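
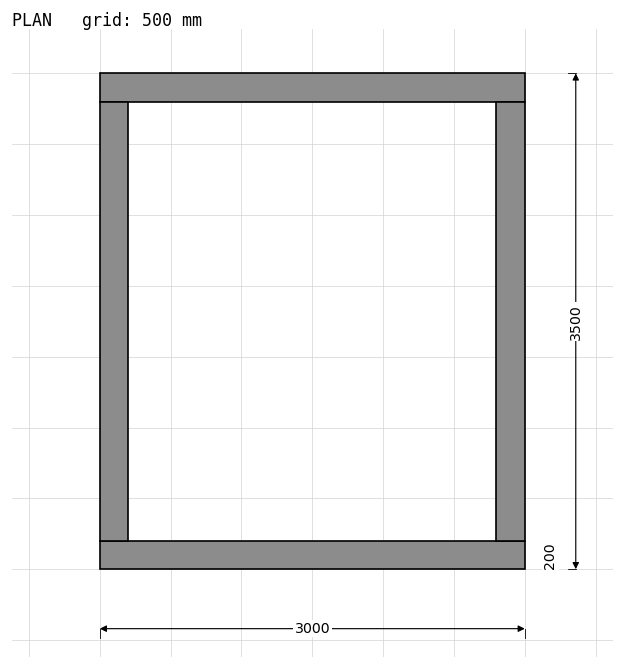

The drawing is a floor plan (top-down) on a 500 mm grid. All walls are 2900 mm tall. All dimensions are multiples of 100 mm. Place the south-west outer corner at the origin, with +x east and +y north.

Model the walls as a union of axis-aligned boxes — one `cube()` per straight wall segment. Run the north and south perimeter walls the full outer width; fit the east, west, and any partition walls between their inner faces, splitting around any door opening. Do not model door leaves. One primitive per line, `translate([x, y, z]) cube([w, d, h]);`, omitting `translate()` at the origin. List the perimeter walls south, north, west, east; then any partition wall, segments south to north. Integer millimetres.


cube([3000, 200, 2900]);
translate([0, 3300, 0]) cube([3000, 200, 2900]);
translate([0, 200, 0]) cube([200, 3100, 2900]);
translate([2800, 200, 0]) cube([200, 3100, 2900]);


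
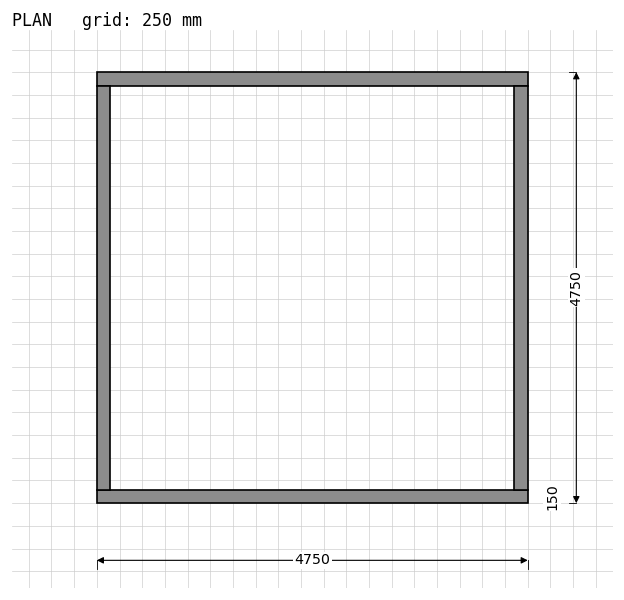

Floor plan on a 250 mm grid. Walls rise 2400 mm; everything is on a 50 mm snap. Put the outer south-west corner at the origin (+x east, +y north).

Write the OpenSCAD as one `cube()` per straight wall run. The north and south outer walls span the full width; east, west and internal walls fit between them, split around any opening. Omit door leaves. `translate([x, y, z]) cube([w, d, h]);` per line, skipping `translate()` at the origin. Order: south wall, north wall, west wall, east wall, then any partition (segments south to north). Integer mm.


cube([4750, 150, 2400]);
translate([0, 4600, 0]) cube([4750, 150, 2400]);
translate([0, 150, 0]) cube([150, 4450, 2400]);
translate([4600, 150, 0]) cube([150, 4450, 2400]);


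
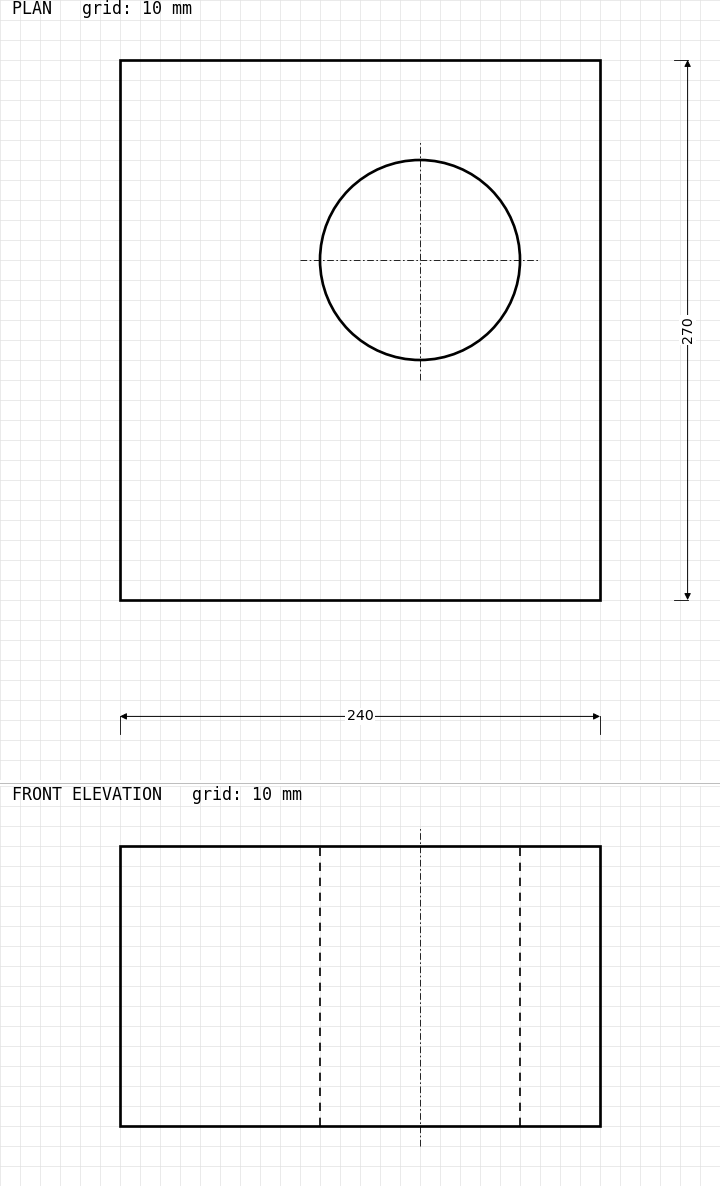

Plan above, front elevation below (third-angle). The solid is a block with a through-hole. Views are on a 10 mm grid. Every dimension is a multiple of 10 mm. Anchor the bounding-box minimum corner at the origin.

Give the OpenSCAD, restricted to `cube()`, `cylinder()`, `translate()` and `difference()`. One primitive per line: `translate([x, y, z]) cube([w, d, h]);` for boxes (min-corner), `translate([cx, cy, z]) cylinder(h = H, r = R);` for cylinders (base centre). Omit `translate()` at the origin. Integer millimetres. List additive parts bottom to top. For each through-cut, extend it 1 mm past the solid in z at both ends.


difference() {
  cube([240, 270, 140]);
  translate([150, 170, -1]) cylinder(h = 142, r = 50);
}


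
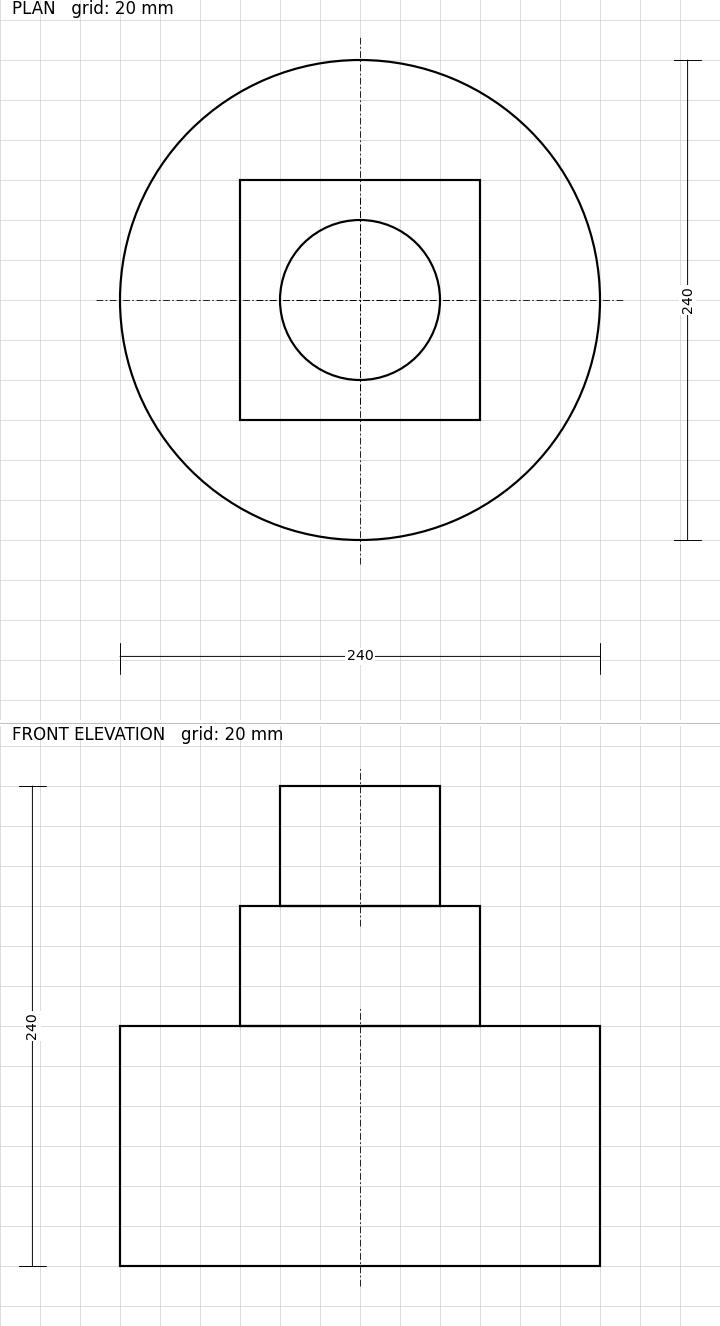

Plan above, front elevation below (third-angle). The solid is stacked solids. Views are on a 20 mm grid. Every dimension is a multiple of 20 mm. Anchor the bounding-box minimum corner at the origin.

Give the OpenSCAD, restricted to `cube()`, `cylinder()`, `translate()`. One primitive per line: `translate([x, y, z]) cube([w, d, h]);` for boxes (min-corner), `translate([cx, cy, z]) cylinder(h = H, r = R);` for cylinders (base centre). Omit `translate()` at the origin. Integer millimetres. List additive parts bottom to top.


translate([120, 120, 0]) cylinder(h = 120, r = 120);
translate([60, 60, 120]) cube([120, 120, 60]);
translate([120, 120, 180]) cylinder(h = 60, r = 40);


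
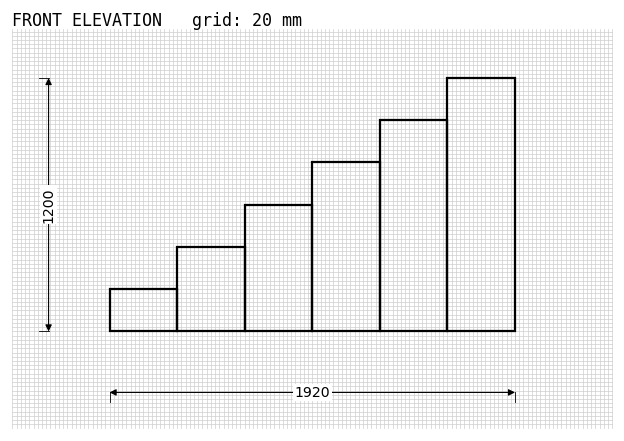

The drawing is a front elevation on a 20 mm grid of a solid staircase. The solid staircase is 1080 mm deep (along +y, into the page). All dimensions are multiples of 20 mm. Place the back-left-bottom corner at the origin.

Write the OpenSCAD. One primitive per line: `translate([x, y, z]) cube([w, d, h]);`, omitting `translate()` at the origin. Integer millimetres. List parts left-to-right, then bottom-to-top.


cube([320, 1080, 200]);
translate([320, 0, 0]) cube([320, 1080, 400]);
translate([640, 0, 0]) cube([320, 1080, 600]);
translate([960, 0, 0]) cube([320, 1080, 800]);
translate([1280, 0, 0]) cube([320, 1080, 1000]);
translate([1600, 0, 0]) cube([320, 1080, 1200]);


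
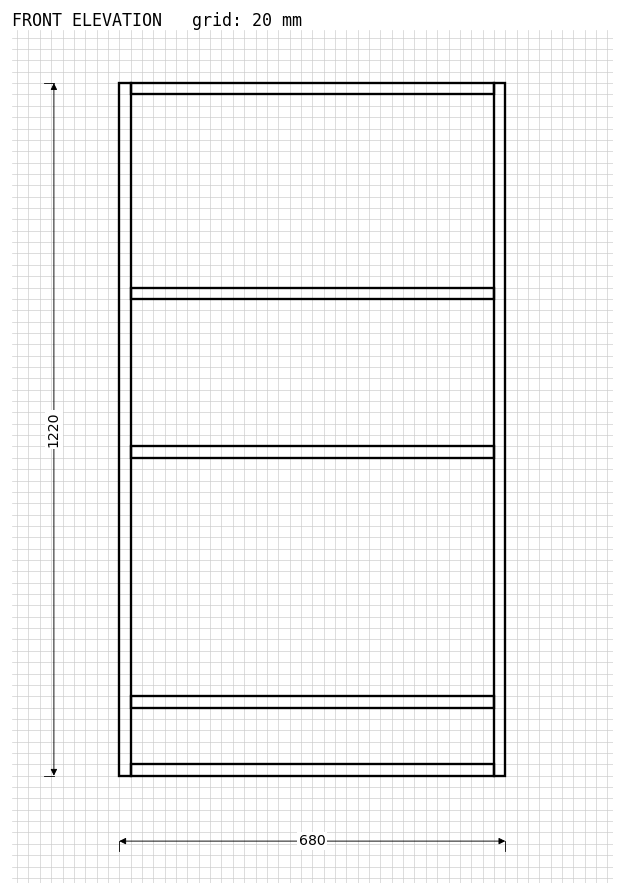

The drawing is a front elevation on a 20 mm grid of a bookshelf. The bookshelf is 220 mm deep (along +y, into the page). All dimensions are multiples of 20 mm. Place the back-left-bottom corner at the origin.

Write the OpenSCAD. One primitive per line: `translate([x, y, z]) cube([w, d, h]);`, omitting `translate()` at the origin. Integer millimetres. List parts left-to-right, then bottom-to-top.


cube([20, 220, 1220]);
translate([20, 0, 0]) cube([640, 220, 20]);
translate([20, 0, 120]) cube([640, 220, 20]);
translate([20, 0, 560]) cube([640, 220, 20]);
translate([20, 0, 840]) cube([640, 220, 20]);
translate([20, 0, 1200]) cube([640, 220, 20]);
translate([660, 0, 0]) cube([20, 220, 1220]);


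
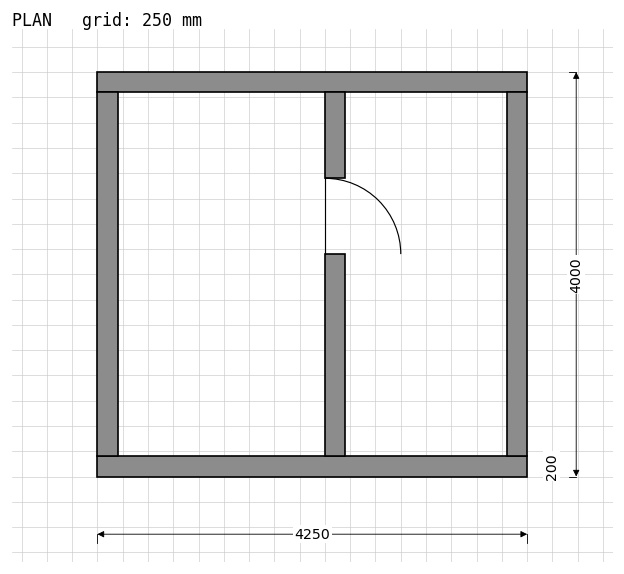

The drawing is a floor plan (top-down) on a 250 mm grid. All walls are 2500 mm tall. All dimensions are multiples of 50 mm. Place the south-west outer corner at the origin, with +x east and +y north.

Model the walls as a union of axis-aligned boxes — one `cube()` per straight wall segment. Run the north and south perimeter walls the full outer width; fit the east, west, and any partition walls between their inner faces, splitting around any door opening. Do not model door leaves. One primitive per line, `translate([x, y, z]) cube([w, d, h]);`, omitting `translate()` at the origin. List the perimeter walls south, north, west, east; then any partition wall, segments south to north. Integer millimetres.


cube([4250, 200, 2500]);
translate([0, 3800, 0]) cube([4250, 200, 2500]);
translate([0, 200, 0]) cube([200, 3600, 2500]);
translate([4050, 200, 0]) cube([200, 3600, 2500]);
translate([2250, 200, 0]) cube([200, 2000, 2500]);
translate([2250, 2950, 0]) cube([200, 850, 2500]);


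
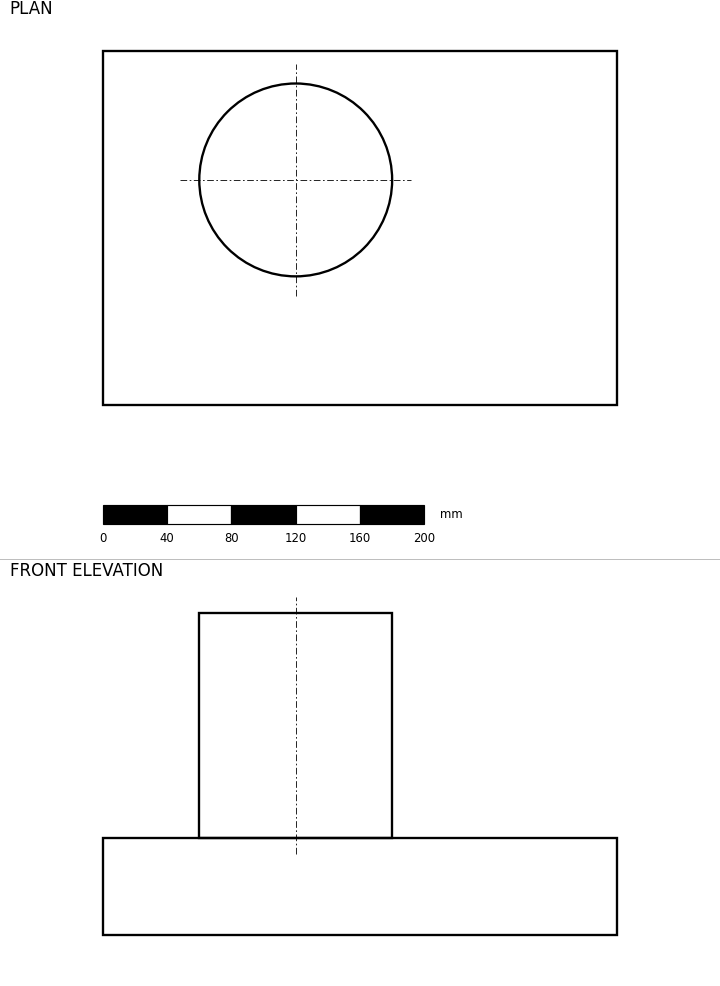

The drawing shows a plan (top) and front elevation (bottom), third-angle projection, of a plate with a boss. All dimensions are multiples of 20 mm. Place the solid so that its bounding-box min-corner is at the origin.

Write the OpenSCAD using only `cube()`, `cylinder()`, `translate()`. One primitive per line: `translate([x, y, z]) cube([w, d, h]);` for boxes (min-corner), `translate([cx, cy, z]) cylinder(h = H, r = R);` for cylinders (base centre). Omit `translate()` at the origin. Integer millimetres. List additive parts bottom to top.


cube([320, 220, 60]);
translate([120, 140, 60]) cylinder(h = 140, r = 60);


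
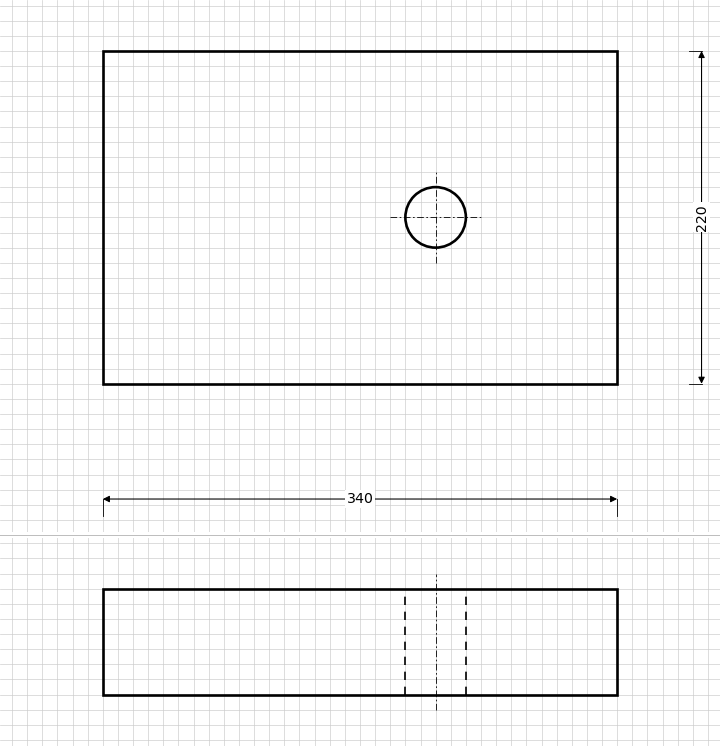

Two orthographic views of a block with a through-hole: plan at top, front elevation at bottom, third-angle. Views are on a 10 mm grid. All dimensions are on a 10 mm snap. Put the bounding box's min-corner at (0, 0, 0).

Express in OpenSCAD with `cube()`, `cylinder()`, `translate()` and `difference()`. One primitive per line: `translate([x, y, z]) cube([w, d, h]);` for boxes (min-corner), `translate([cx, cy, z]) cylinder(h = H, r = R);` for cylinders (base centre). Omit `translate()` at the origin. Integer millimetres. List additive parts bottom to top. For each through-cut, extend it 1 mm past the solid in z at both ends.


difference() {
  cube([340, 220, 70]);
  translate([220, 110, -1]) cylinder(h = 72, r = 20);
}


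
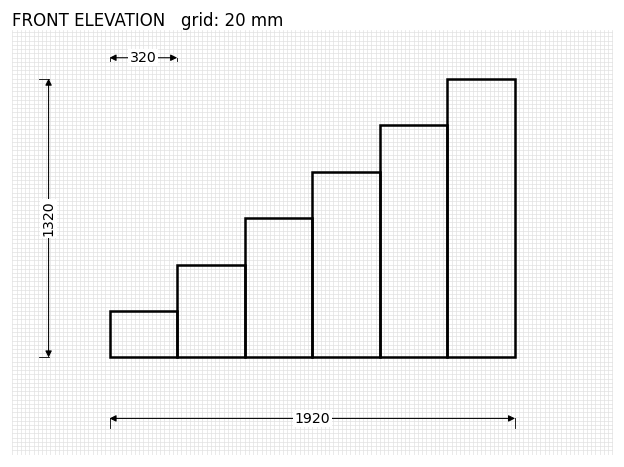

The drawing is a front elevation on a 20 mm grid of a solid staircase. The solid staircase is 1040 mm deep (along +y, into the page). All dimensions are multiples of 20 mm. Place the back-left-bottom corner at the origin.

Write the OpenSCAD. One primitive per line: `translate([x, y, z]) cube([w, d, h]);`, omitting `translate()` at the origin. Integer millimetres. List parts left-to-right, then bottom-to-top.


cube([320, 1040, 220]);
translate([320, 0, 0]) cube([320, 1040, 440]);
translate([640, 0, 0]) cube([320, 1040, 660]);
translate([960, 0, 0]) cube([320, 1040, 880]);
translate([1280, 0, 0]) cube([320, 1040, 1100]);
translate([1600, 0, 0]) cube([320, 1040, 1320]);


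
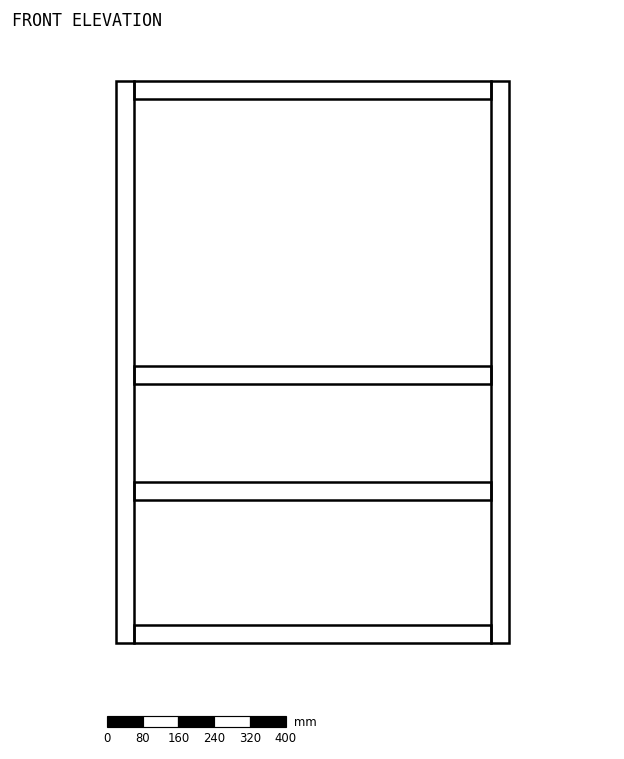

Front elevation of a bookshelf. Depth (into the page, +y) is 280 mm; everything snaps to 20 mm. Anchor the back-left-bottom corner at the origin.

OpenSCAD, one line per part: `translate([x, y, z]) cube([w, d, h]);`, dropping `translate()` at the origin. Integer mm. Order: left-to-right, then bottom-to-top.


cube([40, 280, 1260]);
translate([40, 0, 0]) cube([800, 280, 40]);
translate([40, 0, 320]) cube([800, 280, 40]);
translate([40, 0, 580]) cube([800, 280, 40]);
translate([40, 0, 1220]) cube([800, 280, 40]);
translate([840, 0, 0]) cube([40, 280, 1260]);


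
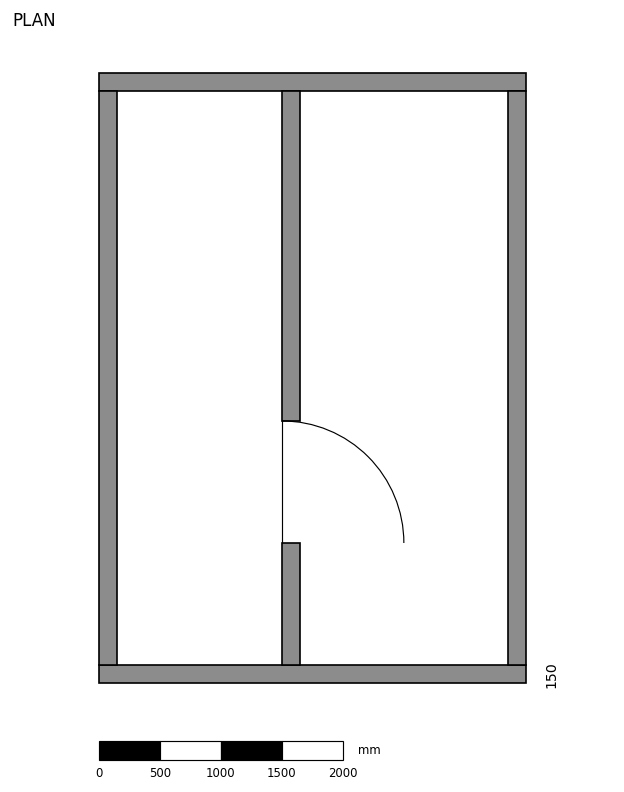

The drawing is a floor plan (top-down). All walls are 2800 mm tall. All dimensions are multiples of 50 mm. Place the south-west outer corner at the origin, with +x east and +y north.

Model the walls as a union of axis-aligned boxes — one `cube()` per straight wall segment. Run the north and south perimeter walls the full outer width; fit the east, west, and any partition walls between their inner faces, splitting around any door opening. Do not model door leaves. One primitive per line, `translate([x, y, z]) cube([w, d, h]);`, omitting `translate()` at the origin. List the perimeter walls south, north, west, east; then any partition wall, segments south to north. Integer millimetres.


cube([3500, 150, 2800]);
translate([0, 4850, 0]) cube([3500, 150, 2800]);
translate([0, 150, 0]) cube([150, 4700, 2800]);
translate([3350, 150, 0]) cube([150, 4700, 2800]);
translate([1500, 150, 0]) cube([150, 1000, 2800]);
translate([1500, 2150, 0]) cube([150, 2700, 2800]);


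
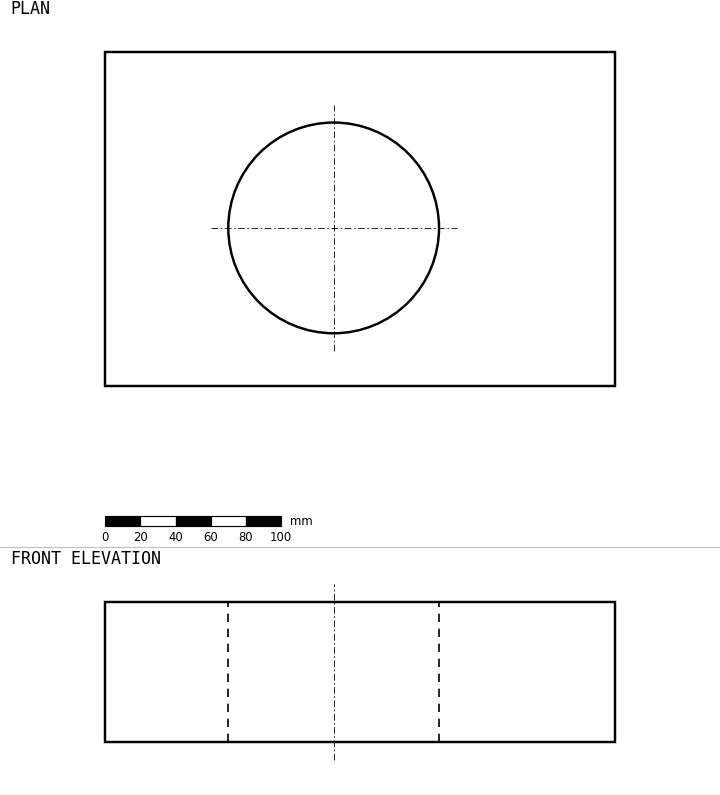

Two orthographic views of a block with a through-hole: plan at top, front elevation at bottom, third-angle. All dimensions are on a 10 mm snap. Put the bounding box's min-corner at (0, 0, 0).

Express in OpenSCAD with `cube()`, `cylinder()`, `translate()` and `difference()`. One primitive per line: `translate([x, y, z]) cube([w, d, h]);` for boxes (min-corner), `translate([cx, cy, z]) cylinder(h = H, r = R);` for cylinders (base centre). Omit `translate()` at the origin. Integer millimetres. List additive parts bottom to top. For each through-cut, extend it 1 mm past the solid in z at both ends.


difference() {
  cube([290, 190, 80]);
  translate([130, 90, -1]) cylinder(h = 82, r = 60);
}


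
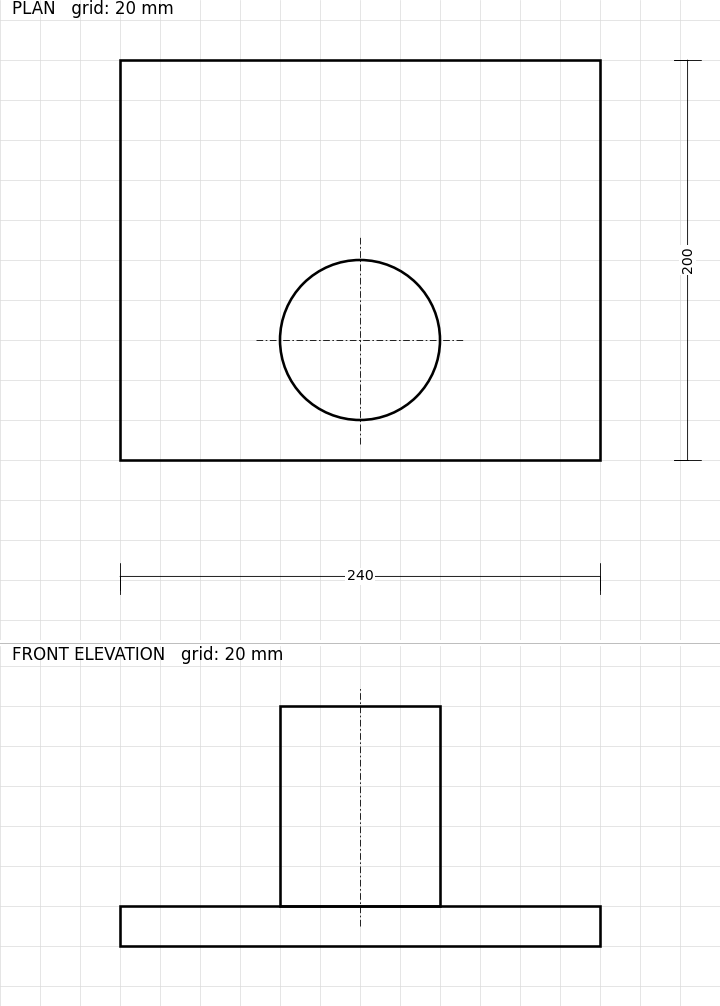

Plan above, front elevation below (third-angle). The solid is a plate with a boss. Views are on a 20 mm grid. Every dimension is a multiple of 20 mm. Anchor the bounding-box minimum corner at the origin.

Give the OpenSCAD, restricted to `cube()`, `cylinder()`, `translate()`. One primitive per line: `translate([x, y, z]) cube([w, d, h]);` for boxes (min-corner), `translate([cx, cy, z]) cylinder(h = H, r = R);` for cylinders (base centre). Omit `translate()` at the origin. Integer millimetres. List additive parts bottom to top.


cube([240, 200, 20]);
translate([120, 60, 20]) cylinder(h = 100, r = 40);


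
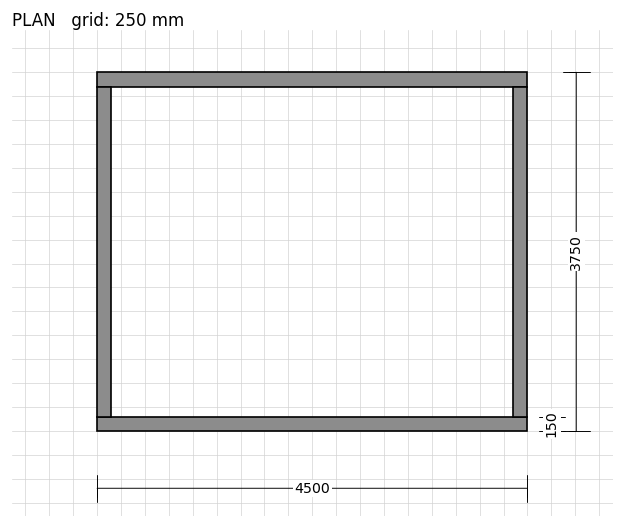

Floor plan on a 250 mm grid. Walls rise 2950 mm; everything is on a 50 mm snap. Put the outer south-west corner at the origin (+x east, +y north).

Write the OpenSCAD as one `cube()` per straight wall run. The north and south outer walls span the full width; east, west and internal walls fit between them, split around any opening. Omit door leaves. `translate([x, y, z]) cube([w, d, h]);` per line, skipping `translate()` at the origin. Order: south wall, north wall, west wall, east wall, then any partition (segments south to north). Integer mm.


cube([4500, 150, 2950]);
translate([0, 3600, 0]) cube([4500, 150, 2950]);
translate([0, 150, 0]) cube([150, 3450, 2950]);
translate([4350, 150, 0]) cube([150, 3450, 2950]);


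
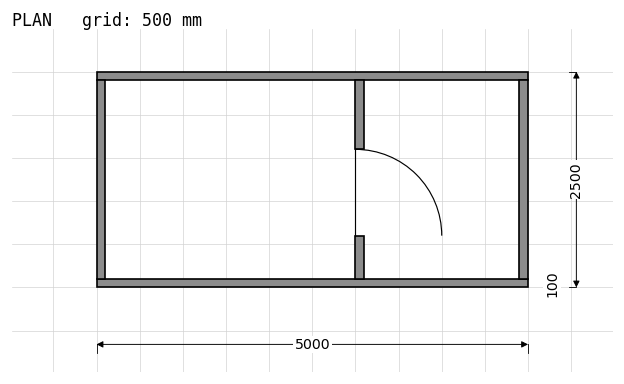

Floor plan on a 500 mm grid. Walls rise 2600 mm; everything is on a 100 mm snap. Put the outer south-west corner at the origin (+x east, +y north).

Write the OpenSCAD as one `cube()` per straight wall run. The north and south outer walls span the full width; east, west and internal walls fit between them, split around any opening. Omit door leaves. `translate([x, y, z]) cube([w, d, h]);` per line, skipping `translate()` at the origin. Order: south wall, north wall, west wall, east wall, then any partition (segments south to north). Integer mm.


cube([5000, 100, 2600]);
translate([0, 2400, 0]) cube([5000, 100, 2600]);
translate([0, 100, 0]) cube([100, 2300, 2600]);
translate([4900, 100, 0]) cube([100, 2300, 2600]);
translate([3000, 100, 0]) cube([100, 500, 2600]);
translate([3000, 1600, 0]) cube([100, 800, 2600]);


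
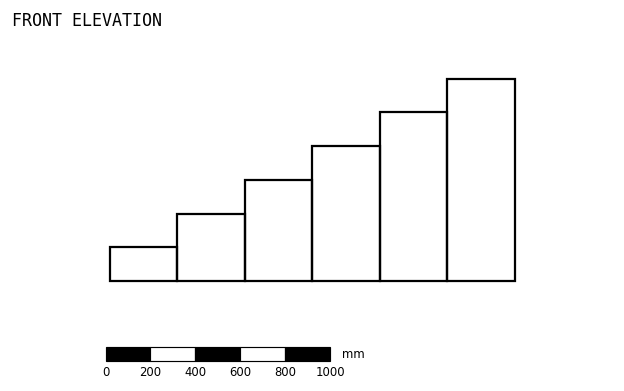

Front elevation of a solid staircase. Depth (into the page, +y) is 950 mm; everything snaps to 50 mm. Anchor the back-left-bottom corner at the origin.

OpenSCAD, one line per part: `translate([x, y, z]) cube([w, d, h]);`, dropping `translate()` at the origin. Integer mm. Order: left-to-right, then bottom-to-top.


cube([300, 950, 150]);
translate([300, 0, 0]) cube([300, 950, 300]);
translate([600, 0, 0]) cube([300, 950, 450]);
translate([900, 0, 0]) cube([300, 950, 600]);
translate([1200, 0, 0]) cube([300, 950, 750]);
translate([1500, 0, 0]) cube([300, 950, 900]);


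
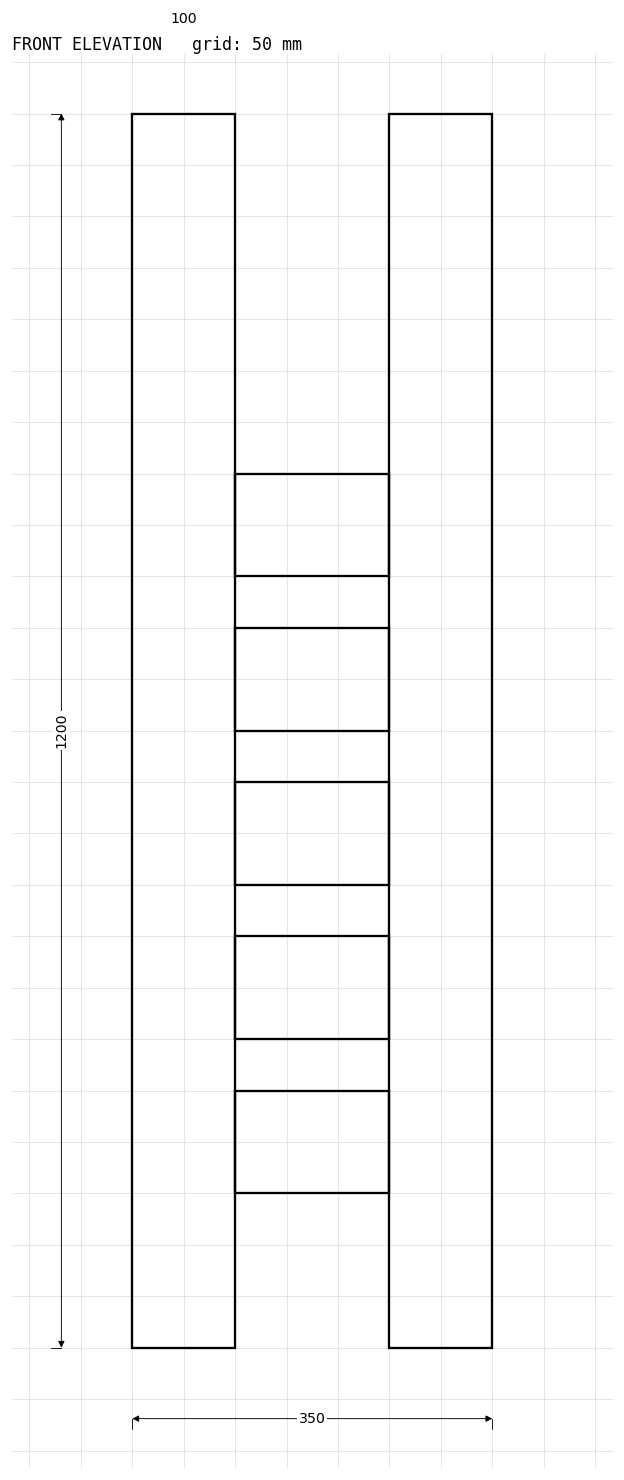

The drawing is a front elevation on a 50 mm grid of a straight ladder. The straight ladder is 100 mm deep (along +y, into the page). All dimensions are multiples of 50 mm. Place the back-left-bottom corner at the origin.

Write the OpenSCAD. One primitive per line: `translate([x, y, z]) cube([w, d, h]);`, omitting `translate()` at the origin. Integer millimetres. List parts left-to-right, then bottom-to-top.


cube([100, 100, 1200]);
translate([100, 0, 150]) cube([150, 100, 100]);
translate([100, 0, 300]) cube([150, 100, 100]);
translate([100, 0, 450]) cube([150, 100, 100]);
translate([100, 0, 600]) cube([150, 100, 100]);
translate([100, 0, 750]) cube([150, 100, 100]);
translate([250, 0, 0]) cube([100, 100, 1200]);


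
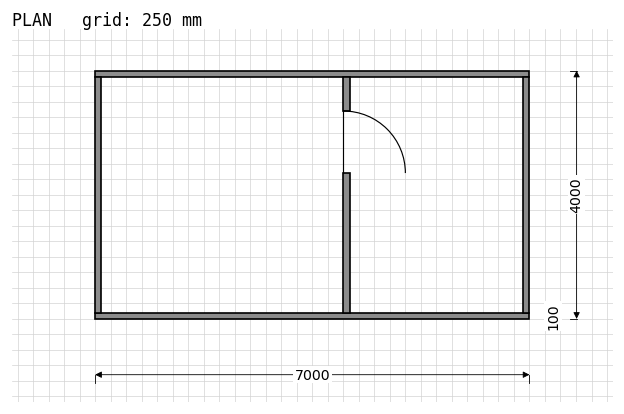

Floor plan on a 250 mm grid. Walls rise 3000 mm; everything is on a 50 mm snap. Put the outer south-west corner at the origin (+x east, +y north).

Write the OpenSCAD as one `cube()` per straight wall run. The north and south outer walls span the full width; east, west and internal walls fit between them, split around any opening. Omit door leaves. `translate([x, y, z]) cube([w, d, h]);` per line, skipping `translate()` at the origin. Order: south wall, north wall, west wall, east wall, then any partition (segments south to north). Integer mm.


cube([7000, 100, 3000]);
translate([0, 3900, 0]) cube([7000, 100, 3000]);
translate([0, 100, 0]) cube([100, 3800, 3000]);
translate([6900, 100, 0]) cube([100, 3800, 3000]);
translate([4000, 100, 0]) cube([100, 2250, 3000]);
translate([4000, 3350, 0]) cube([100, 550, 3000]);


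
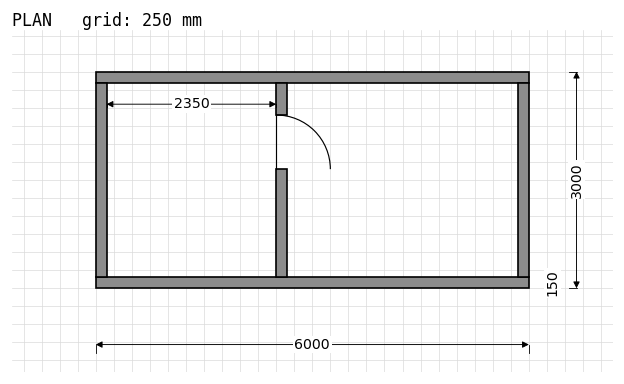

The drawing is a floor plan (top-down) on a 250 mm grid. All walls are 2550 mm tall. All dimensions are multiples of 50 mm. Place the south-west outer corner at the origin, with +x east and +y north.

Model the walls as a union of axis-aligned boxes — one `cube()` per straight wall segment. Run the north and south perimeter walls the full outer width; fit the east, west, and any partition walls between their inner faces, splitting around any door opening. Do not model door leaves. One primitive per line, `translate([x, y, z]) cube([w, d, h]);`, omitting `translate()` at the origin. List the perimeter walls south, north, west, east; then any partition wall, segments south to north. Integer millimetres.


cube([6000, 150, 2550]);
translate([0, 2850, 0]) cube([6000, 150, 2550]);
translate([0, 150, 0]) cube([150, 2700, 2550]);
translate([5850, 150, 0]) cube([150, 2700, 2550]);
translate([2500, 150, 0]) cube([150, 1500, 2550]);
translate([2500, 2400, 0]) cube([150, 450, 2550]);


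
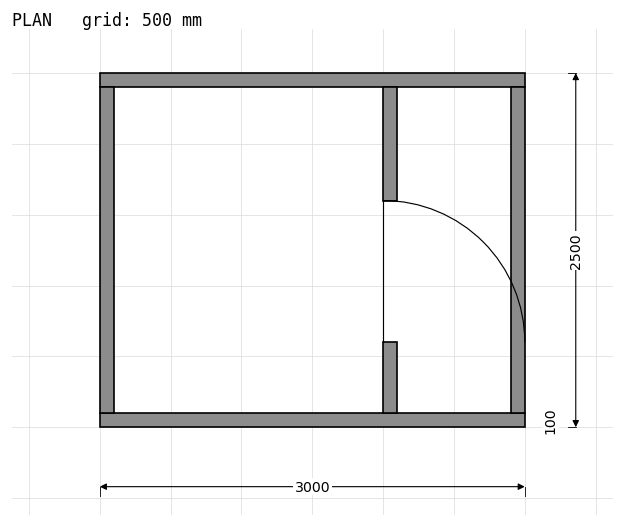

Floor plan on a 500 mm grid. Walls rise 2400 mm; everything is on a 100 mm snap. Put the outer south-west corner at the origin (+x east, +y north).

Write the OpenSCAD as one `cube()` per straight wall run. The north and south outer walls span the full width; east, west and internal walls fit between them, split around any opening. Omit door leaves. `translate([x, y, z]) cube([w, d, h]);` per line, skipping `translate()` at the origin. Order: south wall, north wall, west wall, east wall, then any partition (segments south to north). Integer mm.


cube([3000, 100, 2400]);
translate([0, 2400, 0]) cube([3000, 100, 2400]);
translate([0, 100, 0]) cube([100, 2300, 2400]);
translate([2900, 100, 0]) cube([100, 2300, 2400]);
translate([2000, 100, 0]) cube([100, 500, 2400]);
translate([2000, 1600, 0]) cube([100, 800, 2400]);


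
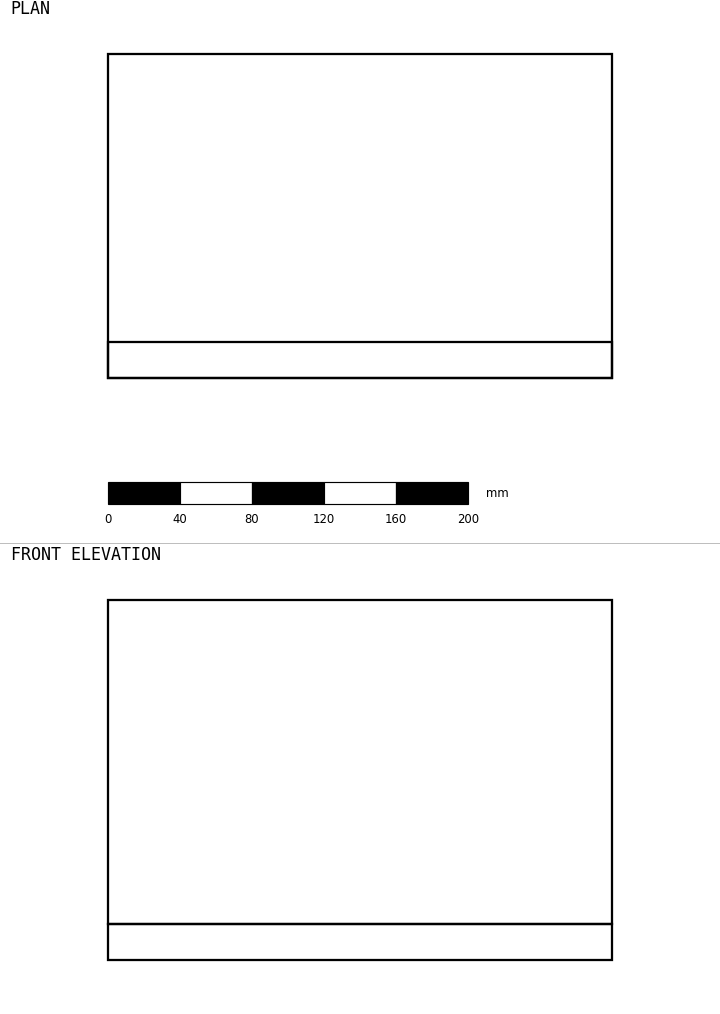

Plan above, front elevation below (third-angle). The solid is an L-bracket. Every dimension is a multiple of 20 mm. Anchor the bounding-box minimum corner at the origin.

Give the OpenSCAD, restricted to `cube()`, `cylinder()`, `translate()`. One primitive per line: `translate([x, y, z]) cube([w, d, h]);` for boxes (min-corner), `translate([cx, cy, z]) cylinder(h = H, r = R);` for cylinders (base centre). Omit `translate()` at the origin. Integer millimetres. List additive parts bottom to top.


cube([280, 180, 20]);
translate([0, 0, 20]) cube([280, 20, 180]);


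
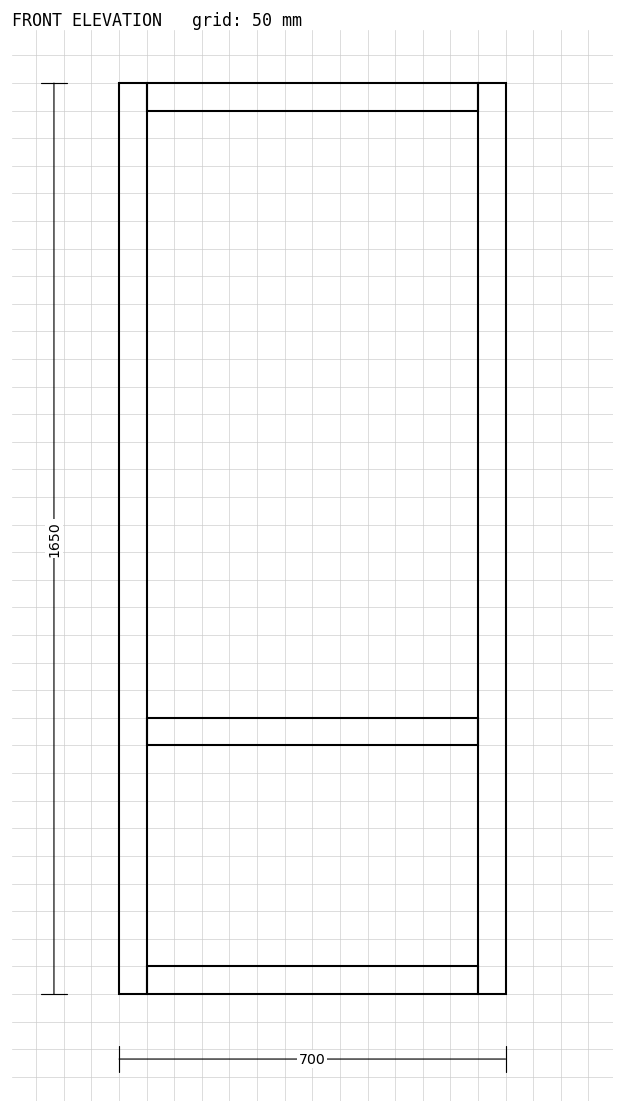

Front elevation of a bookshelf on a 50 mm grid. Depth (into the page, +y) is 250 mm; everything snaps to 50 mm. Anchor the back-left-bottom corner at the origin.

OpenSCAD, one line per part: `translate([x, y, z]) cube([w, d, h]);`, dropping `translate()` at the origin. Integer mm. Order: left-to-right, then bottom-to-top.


cube([50, 250, 1650]);
translate([50, 0, 0]) cube([600, 250, 50]);
translate([50, 0, 450]) cube([600, 250, 50]);
translate([50, 0, 1600]) cube([600, 250, 50]);
translate([650, 0, 0]) cube([50, 250, 1650]);


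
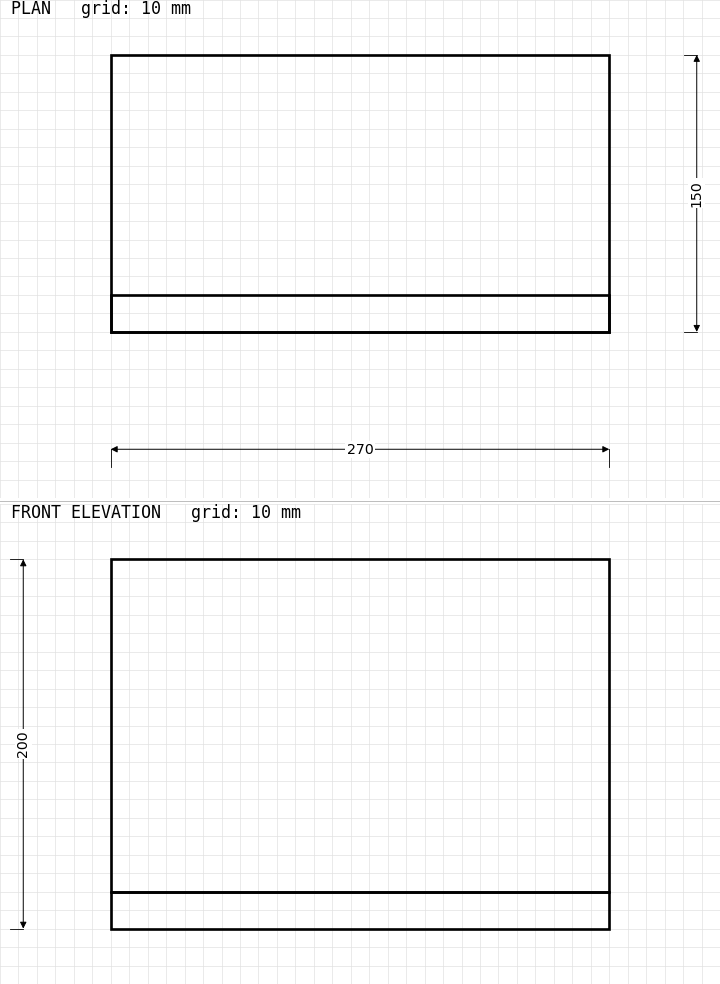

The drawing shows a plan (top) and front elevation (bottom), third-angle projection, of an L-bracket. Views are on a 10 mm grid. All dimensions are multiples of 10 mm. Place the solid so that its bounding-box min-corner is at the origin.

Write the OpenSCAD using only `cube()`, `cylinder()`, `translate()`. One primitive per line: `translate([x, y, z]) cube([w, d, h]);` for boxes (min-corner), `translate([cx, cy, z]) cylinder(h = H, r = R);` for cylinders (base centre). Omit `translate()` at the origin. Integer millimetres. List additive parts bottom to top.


cube([270, 150, 20]);
translate([0, 0, 20]) cube([270, 20, 180]);


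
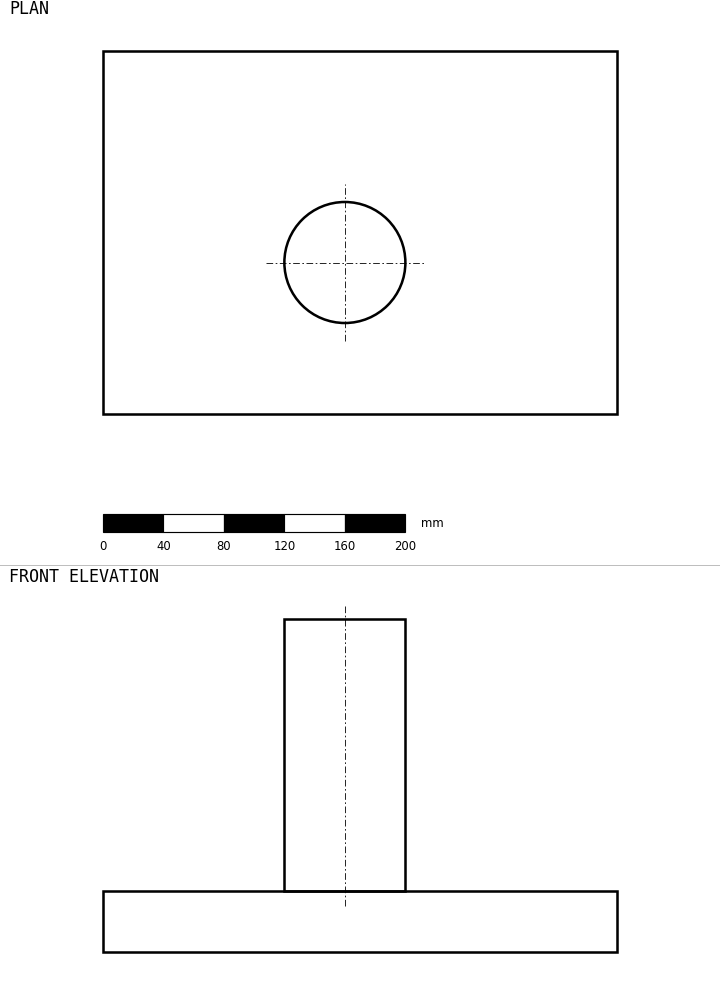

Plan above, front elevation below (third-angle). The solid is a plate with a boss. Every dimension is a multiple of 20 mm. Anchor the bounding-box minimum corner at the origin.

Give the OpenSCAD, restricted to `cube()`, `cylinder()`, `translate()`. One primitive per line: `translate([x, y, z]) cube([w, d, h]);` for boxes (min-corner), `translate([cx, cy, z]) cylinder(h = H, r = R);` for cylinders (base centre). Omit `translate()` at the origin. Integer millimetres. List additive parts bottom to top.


cube([340, 240, 40]);
translate([160, 100, 40]) cylinder(h = 180, r = 40);


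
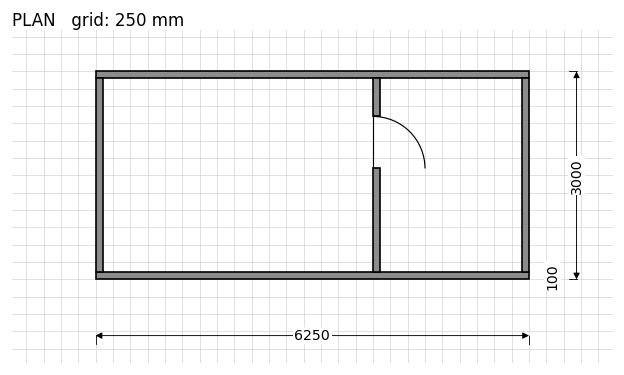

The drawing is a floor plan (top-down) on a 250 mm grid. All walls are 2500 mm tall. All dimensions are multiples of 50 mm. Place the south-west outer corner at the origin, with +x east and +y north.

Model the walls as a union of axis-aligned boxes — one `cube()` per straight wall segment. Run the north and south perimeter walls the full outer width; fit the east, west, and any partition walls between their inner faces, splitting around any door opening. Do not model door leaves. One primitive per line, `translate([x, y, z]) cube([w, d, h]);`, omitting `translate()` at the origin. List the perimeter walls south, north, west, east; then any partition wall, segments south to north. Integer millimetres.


cube([6250, 100, 2500]);
translate([0, 2900, 0]) cube([6250, 100, 2500]);
translate([0, 100, 0]) cube([100, 2800, 2500]);
translate([6150, 100, 0]) cube([100, 2800, 2500]);
translate([4000, 100, 0]) cube([100, 1500, 2500]);
translate([4000, 2350, 0]) cube([100, 550, 2500]);


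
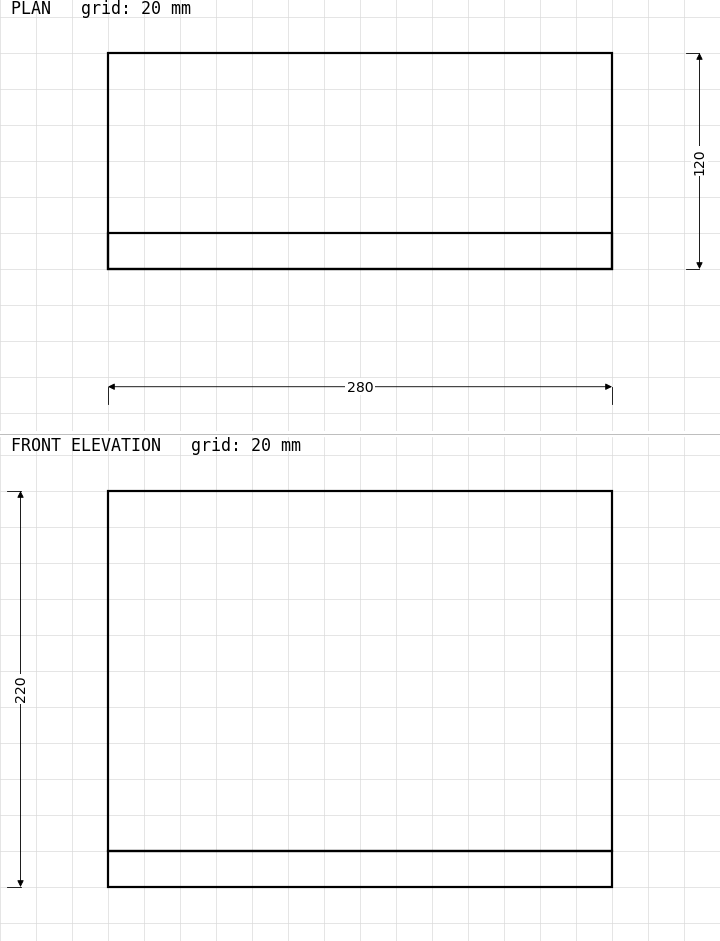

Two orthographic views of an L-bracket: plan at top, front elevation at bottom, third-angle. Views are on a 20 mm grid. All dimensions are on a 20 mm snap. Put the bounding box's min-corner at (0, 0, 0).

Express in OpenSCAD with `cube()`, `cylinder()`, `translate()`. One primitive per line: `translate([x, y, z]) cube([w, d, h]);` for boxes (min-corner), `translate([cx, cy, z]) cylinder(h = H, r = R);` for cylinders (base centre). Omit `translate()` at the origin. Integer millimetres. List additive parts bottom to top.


cube([280, 120, 20]);
translate([0, 0, 20]) cube([280, 20, 200]);


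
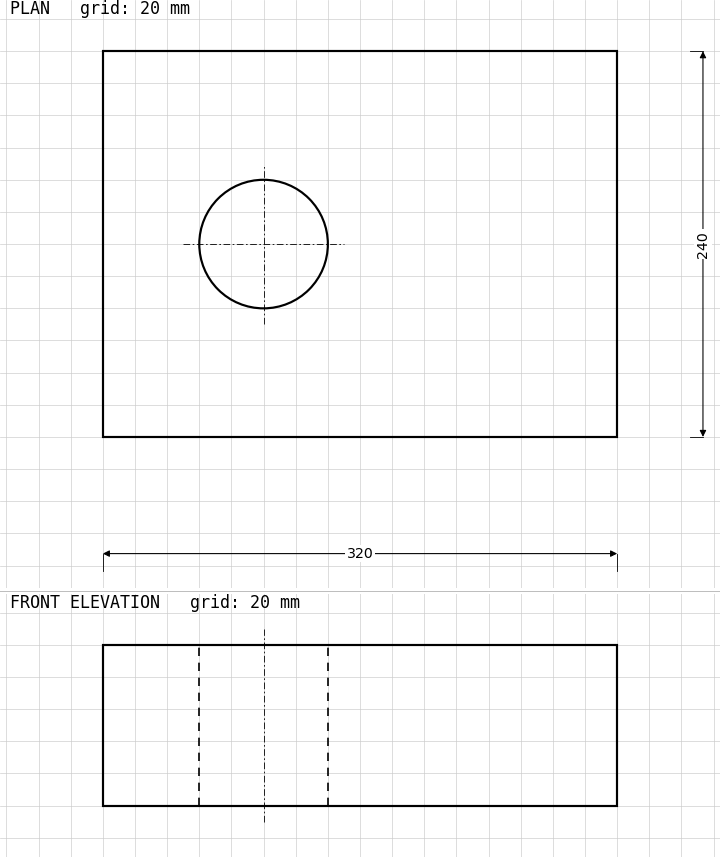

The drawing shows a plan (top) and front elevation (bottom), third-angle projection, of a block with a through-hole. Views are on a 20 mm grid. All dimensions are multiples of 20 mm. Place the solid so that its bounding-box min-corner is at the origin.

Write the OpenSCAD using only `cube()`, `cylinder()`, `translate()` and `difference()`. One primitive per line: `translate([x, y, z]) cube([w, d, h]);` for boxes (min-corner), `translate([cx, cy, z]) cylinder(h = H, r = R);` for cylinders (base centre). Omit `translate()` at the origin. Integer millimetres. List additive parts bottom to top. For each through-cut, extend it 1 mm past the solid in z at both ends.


difference() {
  cube([320, 240, 100]);
  translate([100, 120, -1]) cylinder(h = 102, r = 40);
}


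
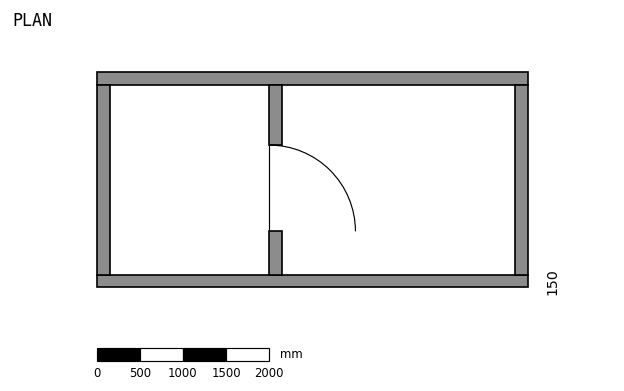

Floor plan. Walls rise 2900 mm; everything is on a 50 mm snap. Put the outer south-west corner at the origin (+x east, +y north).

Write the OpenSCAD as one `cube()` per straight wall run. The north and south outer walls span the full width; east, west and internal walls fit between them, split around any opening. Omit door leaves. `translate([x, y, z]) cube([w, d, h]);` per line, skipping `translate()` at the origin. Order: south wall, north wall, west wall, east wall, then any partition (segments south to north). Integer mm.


cube([5000, 150, 2900]);
translate([0, 2350, 0]) cube([5000, 150, 2900]);
translate([0, 150, 0]) cube([150, 2200, 2900]);
translate([4850, 150, 0]) cube([150, 2200, 2900]);
translate([2000, 150, 0]) cube([150, 500, 2900]);
translate([2000, 1650, 0]) cube([150, 700, 2900]);


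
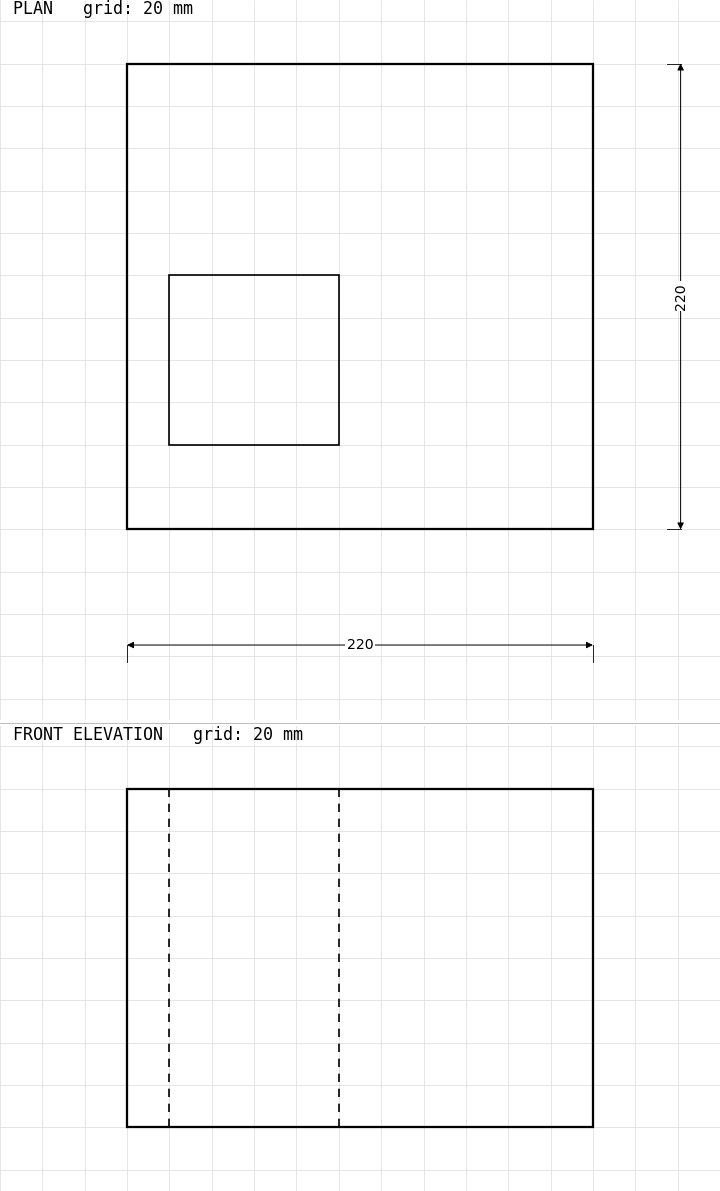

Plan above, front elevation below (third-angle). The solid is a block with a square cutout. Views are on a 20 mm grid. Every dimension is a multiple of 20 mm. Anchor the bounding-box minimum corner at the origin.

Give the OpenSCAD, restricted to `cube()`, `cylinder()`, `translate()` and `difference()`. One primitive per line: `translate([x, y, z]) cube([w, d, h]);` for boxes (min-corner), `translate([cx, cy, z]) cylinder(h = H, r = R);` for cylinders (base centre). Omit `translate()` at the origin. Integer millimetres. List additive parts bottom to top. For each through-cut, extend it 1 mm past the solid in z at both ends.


difference() {
  cube([220, 220, 160]);
  translate([20, 40, -1]) cube([80, 80, 162]);
}


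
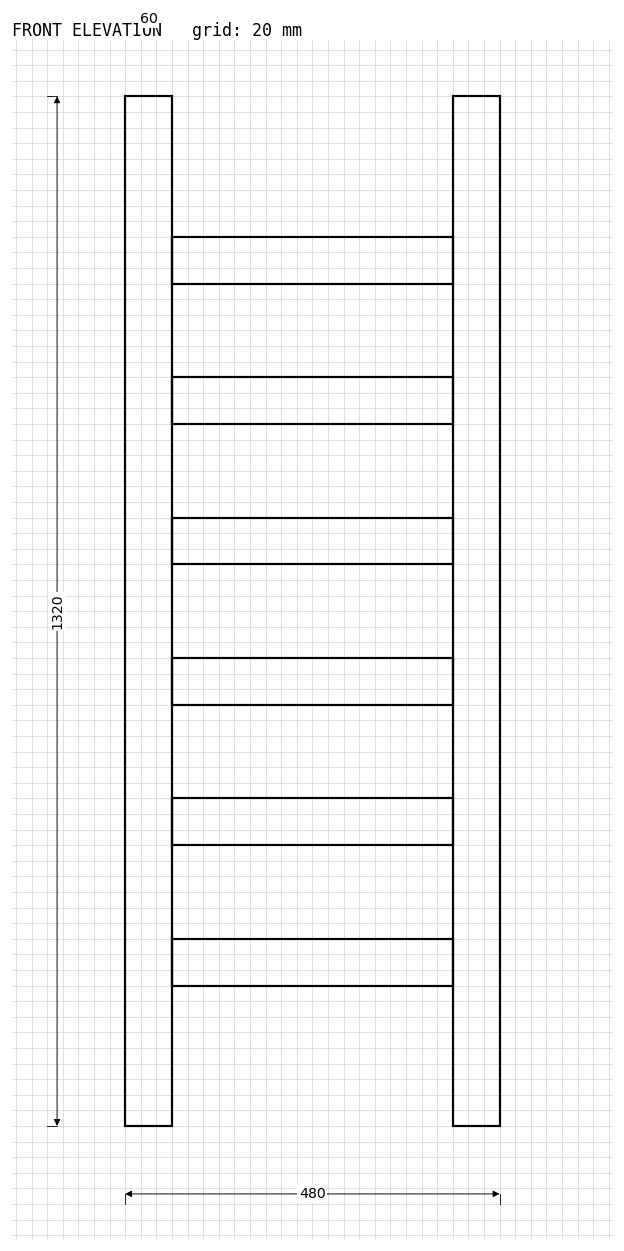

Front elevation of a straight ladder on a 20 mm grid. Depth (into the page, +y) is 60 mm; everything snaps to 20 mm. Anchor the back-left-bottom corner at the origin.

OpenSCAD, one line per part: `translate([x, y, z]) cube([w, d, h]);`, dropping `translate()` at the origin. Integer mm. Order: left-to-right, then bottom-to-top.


cube([60, 60, 1320]);
translate([60, 0, 180]) cube([360, 60, 60]);
translate([60, 0, 360]) cube([360, 60, 60]);
translate([60, 0, 540]) cube([360, 60, 60]);
translate([60, 0, 720]) cube([360, 60, 60]);
translate([60, 0, 900]) cube([360, 60, 60]);
translate([60, 0, 1080]) cube([360, 60, 60]);
translate([420, 0, 0]) cube([60, 60, 1320]);


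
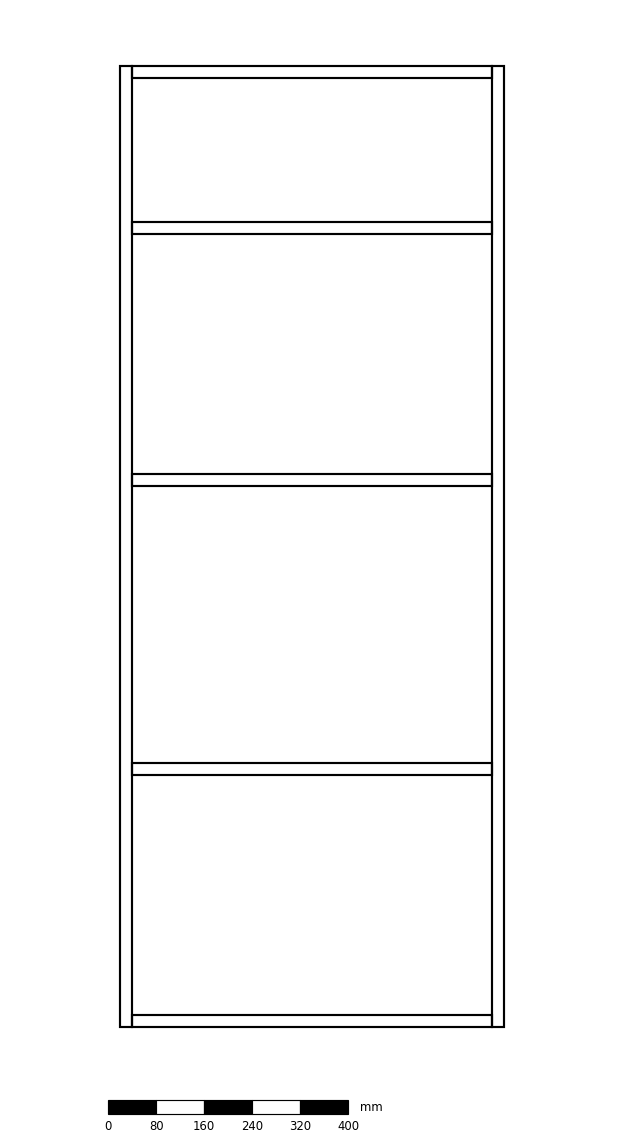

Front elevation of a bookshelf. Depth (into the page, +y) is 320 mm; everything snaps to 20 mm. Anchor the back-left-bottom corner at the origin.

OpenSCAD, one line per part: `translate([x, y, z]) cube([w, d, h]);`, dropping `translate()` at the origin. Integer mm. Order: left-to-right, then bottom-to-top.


cube([20, 320, 1600]);
translate([20, 0, 0]) cube([600, 320, 20]);
translate([20, 0, 420]) cube([600, 320, 20]);
translate([20, 0, 900]) cube([600, 320, 20]);
translate([20, 0, 1320]) cube([600, 320, 20]);
translate([20, 0, 1580]) cube([600, 320, 20]);
translate([620, 0, 0]) cube([20, 320, 1600]);


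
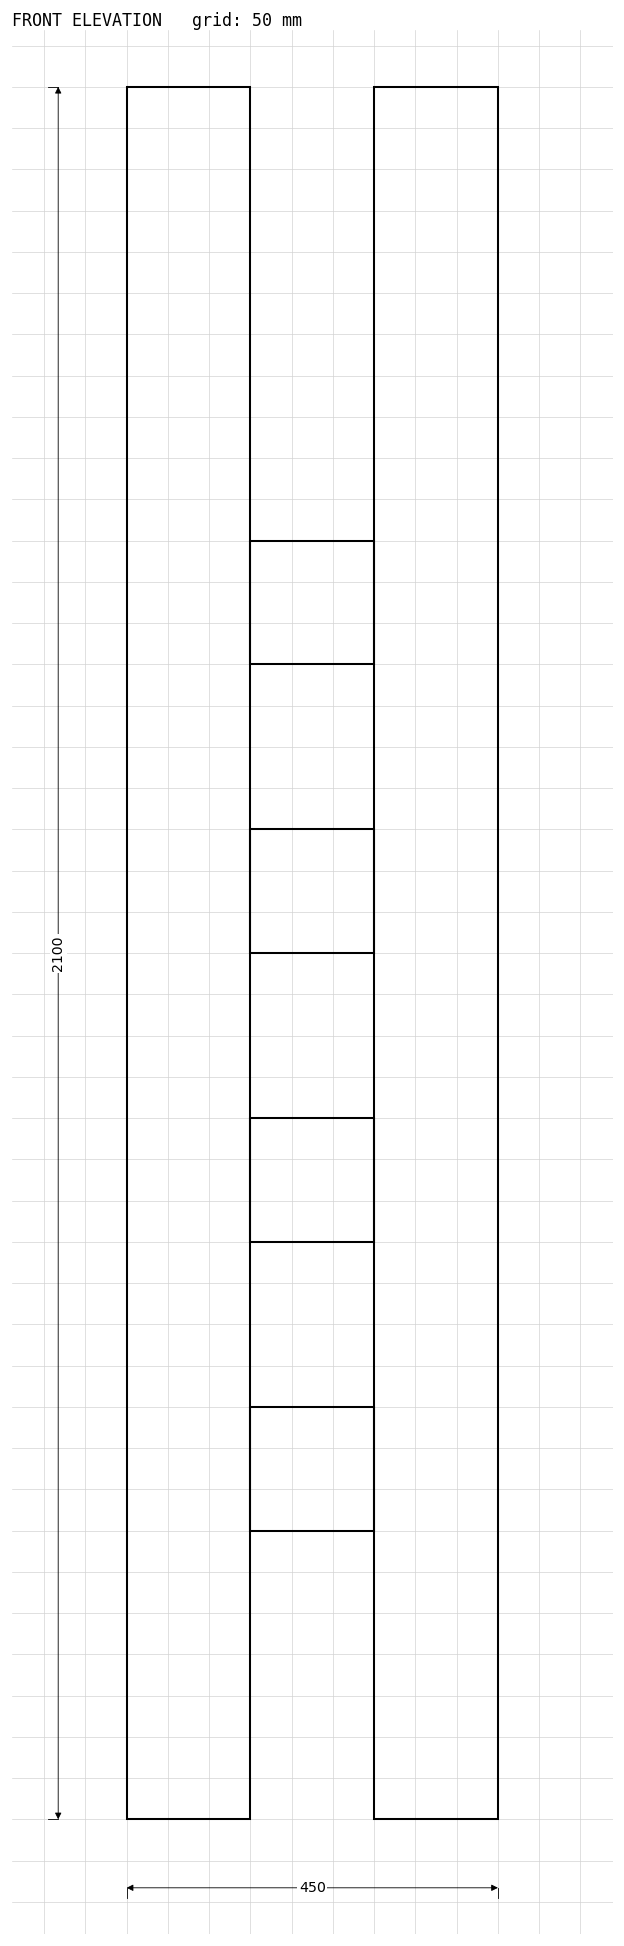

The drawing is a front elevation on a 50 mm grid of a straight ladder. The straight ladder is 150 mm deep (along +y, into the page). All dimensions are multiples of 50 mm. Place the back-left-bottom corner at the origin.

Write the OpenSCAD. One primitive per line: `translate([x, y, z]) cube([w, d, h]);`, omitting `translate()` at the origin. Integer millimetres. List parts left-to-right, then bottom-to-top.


cube([150, 150, 2100]);
translate([150, 0, 350]) cube([150, 150, 150]);
translate([150, 0, 700]) cube([150, 150, 150]);
translate([150, 0, 1050]) cube([150, 150, 150]);
translate([150, 0, 1400]) cube([150, 150, 150]);
translate([300, 0, 0]) cube([150, 150, 2100]);


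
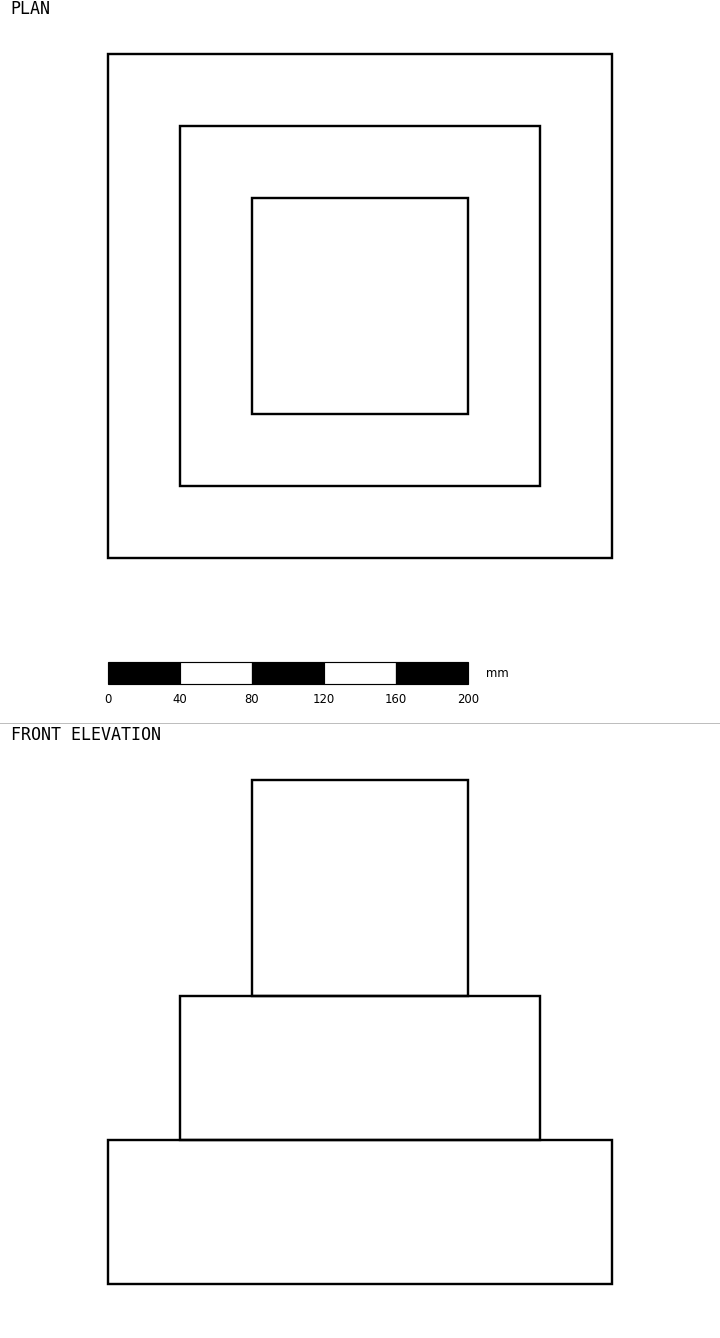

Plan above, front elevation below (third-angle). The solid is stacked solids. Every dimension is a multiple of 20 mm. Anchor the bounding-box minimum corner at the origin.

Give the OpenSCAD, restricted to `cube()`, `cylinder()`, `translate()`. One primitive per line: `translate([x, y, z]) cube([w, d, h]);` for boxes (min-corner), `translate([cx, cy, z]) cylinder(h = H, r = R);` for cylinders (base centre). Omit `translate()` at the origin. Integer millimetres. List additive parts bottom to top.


cube([280, 280, 80]);
translate([40, 40, 80]) cube([200, 200, 80]);
translate([80, 80, 160]) cube([120, 120, 120]);


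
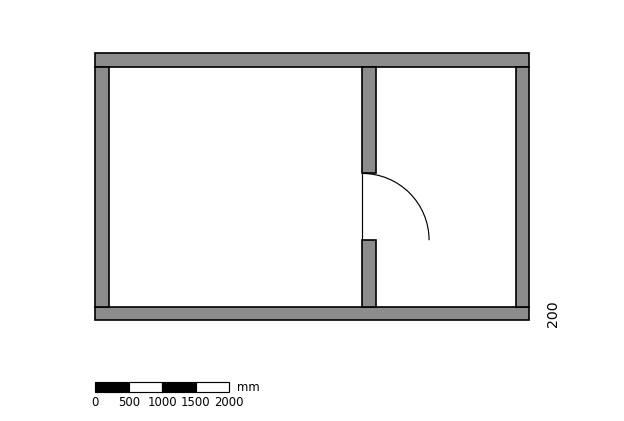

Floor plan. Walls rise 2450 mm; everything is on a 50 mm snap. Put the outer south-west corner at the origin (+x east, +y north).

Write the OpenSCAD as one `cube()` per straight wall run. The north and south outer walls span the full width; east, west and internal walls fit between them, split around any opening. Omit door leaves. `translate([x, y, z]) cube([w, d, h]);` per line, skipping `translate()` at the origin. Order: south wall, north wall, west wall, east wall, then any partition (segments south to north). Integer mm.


cube([6500, 200, 2450]);
translate([0, 3800, 0]) cube([6500, 200, 2450]);
translate([0, 200, 0]) cube([200, 3600, 2450]);
translate([6300, 200, 0]) cube([200, 3600, 2450]);
translate([4000, 200, 0]) cube([200, 1000, 2450]);
translate([4000, 2200, 0]) cube([200, 1600, 2450]);


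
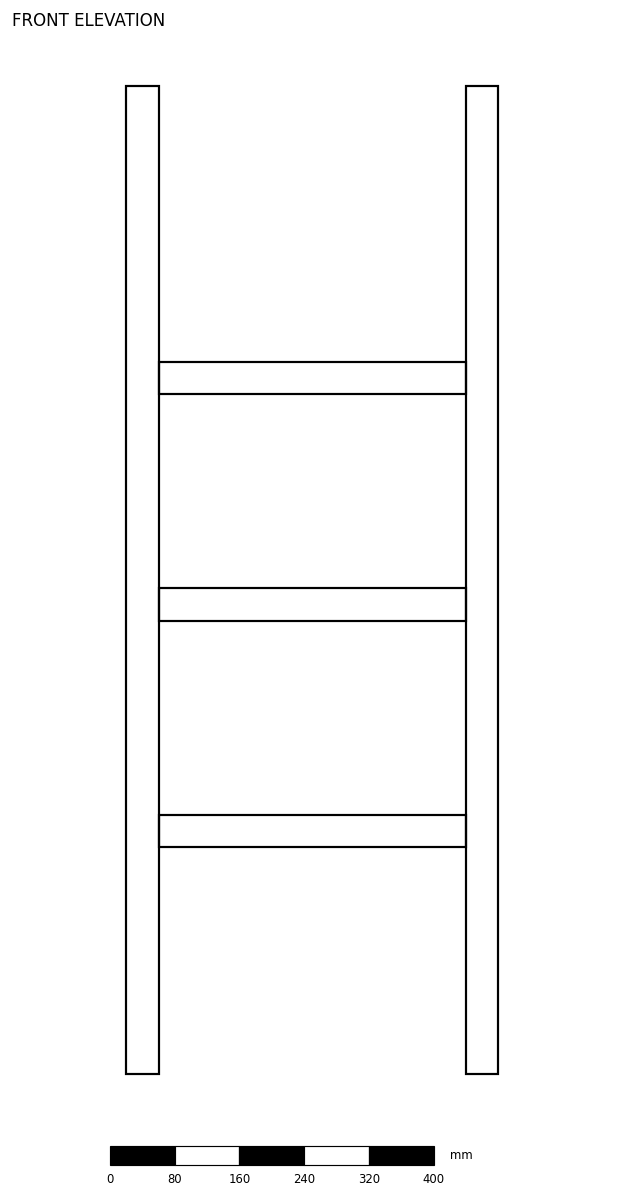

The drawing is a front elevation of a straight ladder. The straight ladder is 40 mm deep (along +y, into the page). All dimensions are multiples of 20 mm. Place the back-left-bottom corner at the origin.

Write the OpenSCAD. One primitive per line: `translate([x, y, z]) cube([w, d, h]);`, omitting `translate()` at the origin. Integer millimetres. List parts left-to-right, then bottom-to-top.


cube([40, 40, 1220]);
translate([40, 0, 280]) cube([380, 40, 40]);
translate([40, 0, 560]) cube([380, 40, 40]);
translate([40, 0, 840]) cube([380, 40, 40]);
translate([420, 0, 0]) cube([40, 40, 1220]);


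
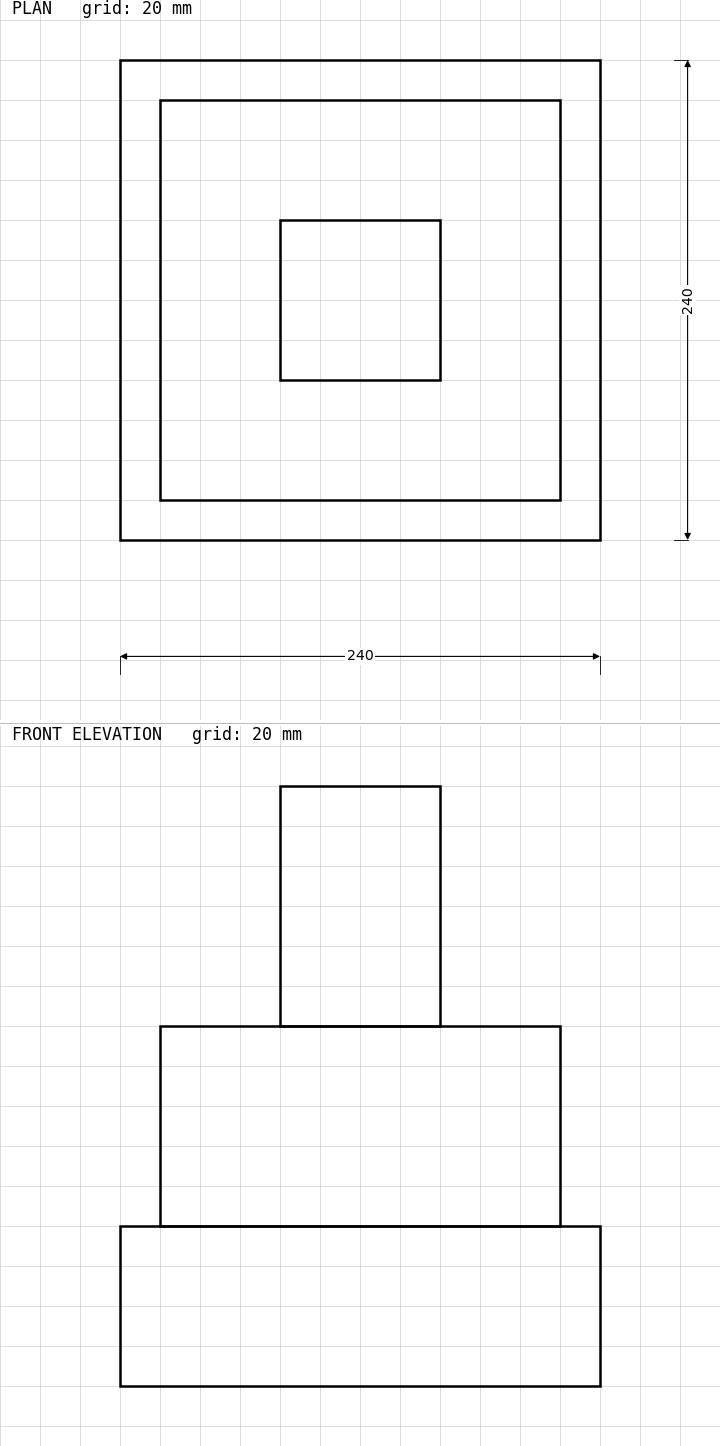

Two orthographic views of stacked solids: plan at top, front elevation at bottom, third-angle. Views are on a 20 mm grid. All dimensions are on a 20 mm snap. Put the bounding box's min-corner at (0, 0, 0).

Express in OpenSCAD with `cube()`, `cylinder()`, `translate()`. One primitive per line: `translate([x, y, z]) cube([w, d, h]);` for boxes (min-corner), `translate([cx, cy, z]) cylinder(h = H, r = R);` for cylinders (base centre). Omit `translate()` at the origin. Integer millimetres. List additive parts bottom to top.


cube([240, 240, 80]);
translate([20, 20, 80]) cube([200, 200, 100]);
translate([80, 80, 180]) cube([80, 80, 120]);
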